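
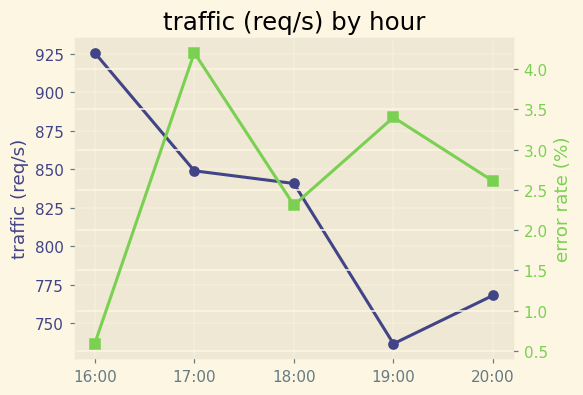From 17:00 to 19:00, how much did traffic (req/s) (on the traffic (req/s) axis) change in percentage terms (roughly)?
≈ -11.9%

17:00 ≈ 840, 19:00 ≈ 740; (740 − 840) / 840 ≈ -11.9%.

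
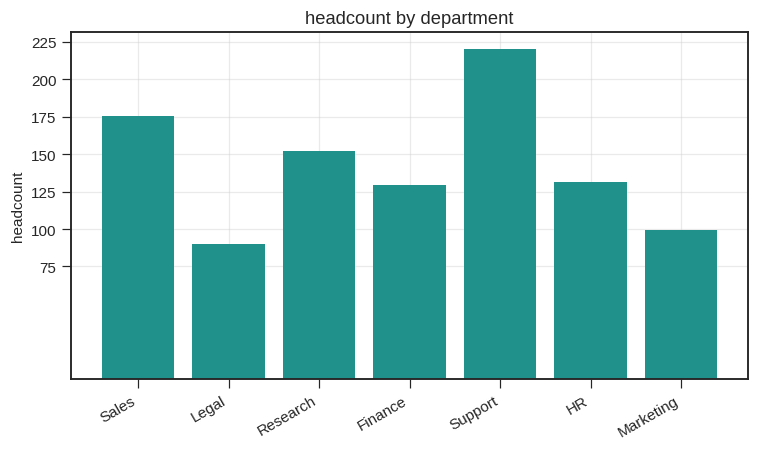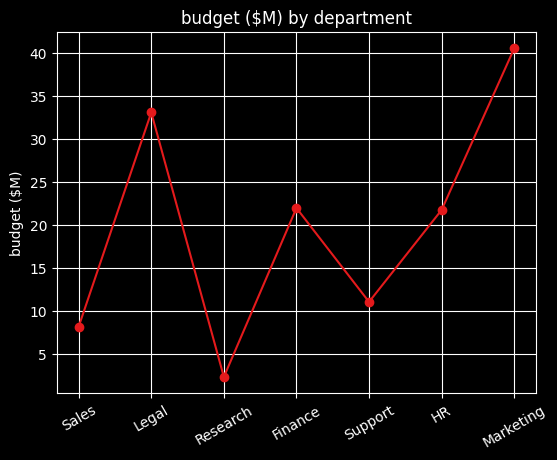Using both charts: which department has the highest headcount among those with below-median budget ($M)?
Support

Chart 2 median budget ($M) ≈ 20; below-median departments: Sales, Research, Support. Among those, Support has the highest headcount (≈ 225).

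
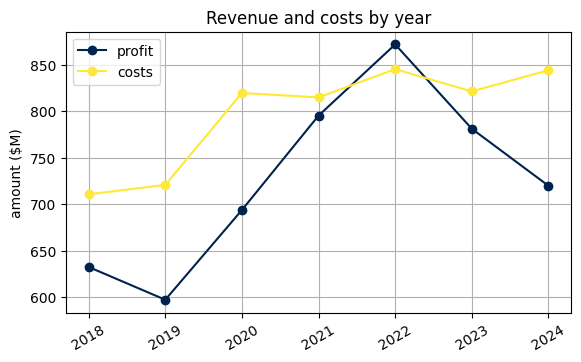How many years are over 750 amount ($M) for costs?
5

Above 750: 2020, 2021, 2022, 2023, 2024.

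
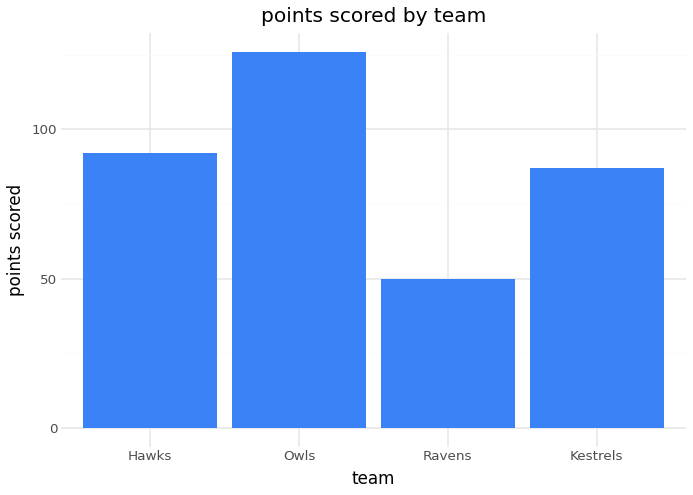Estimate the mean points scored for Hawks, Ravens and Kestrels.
≈ 73

(100 + 40 + 80) / 3 ≈ 73.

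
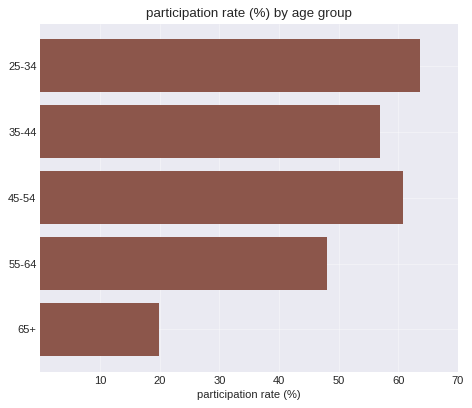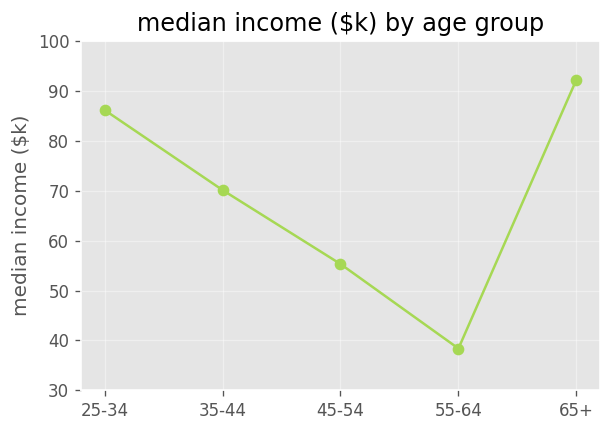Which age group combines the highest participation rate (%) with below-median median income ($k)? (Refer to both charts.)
45-54

Chart 2 median median income ($k) ≈ 70; below-median age groups: 45-54, 55-64. Among those, 45-54 has the highest participation rate (%) (≈ 60).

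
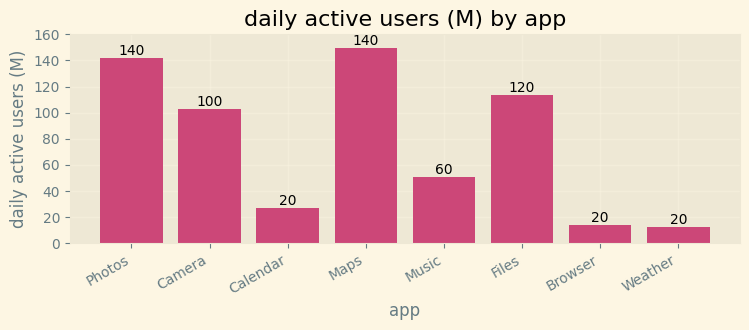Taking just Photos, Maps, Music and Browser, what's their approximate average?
(140 + 140 + 60 + 20) / 4 ≈ 90.

≈ 90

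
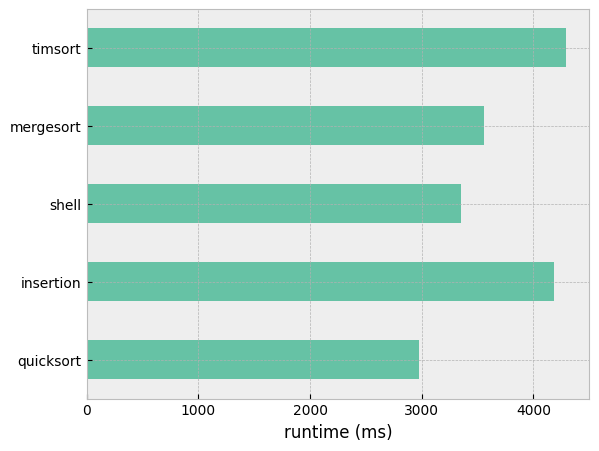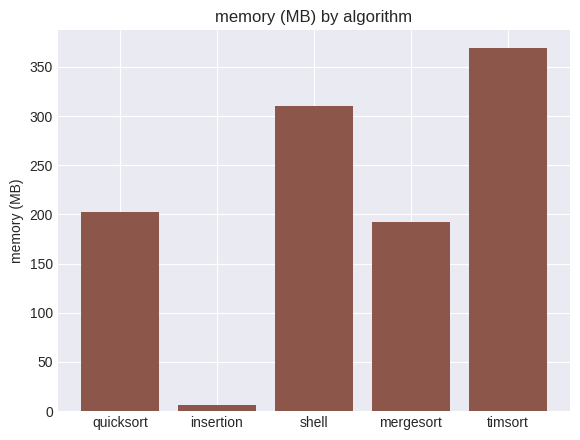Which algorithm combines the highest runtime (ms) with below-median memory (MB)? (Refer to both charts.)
Chart 2 median memory (MB) ≈ 200; below-median algorithms: insertion, mergesort. Among those, insertion has the highest runtime (ms) (≈ 4000).

insertion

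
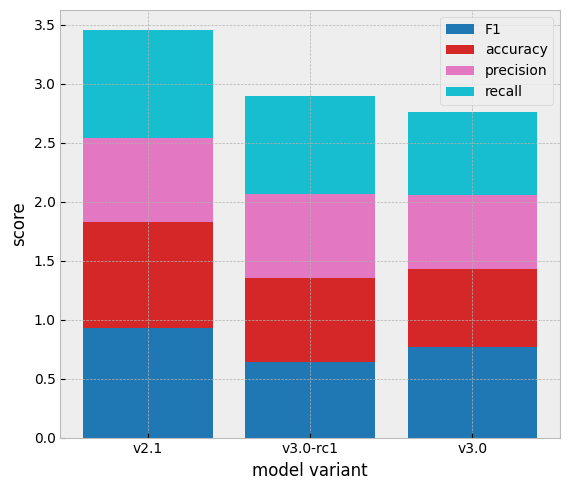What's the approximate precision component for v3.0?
≈ 0.5

precision top ≈ 2.0, bottom ≈ 1.5; segment ≈ 0.5.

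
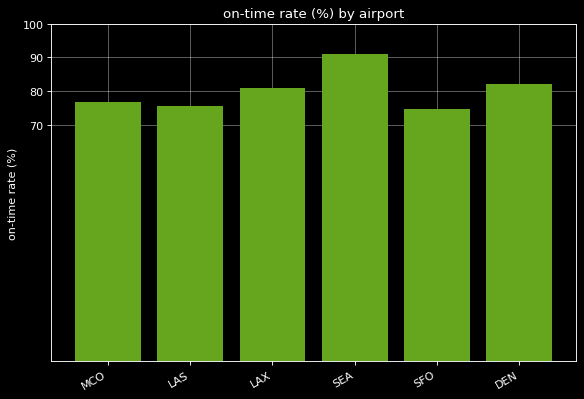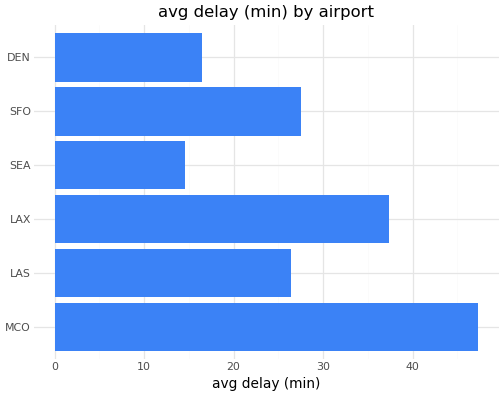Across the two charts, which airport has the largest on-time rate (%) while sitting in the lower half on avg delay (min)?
SEA

Chart 2 median avg delay (min) ≈ 25; below-median airports: LAS, SEA, DEN. Among those, SEA has the highest on-time rate (%) (≈ 90).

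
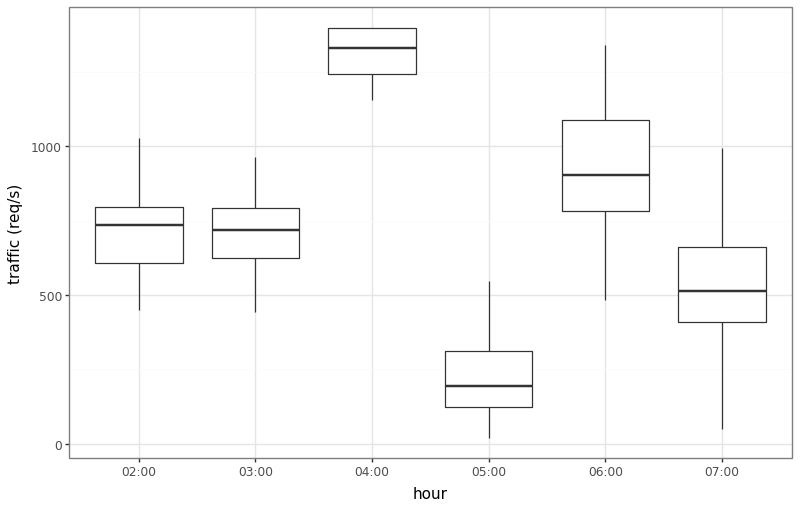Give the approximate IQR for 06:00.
Q3 ≈ 1100, Q1 ≈ 800; IQR ≈ 300.

≈ 300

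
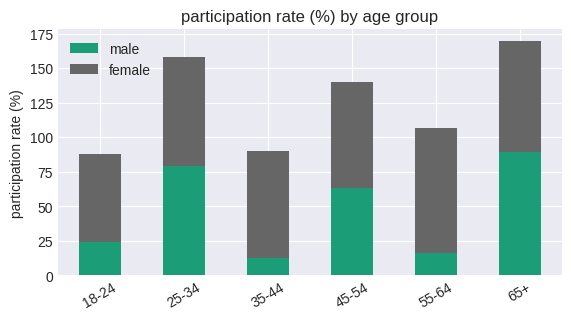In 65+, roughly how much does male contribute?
≈ 80

male top ≈ 80, bottom ≈ 0; segment ≈ 80.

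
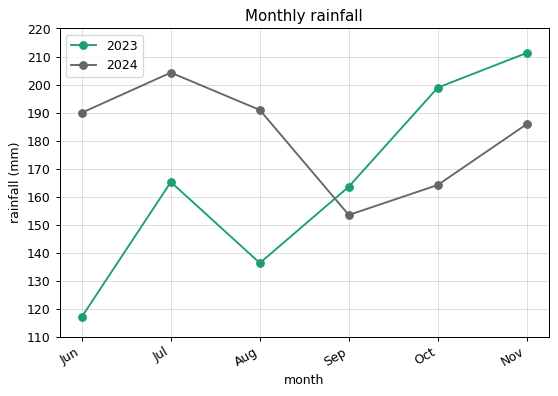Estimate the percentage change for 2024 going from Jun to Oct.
Jun ≈ 190, Oct ≈ 160; (160 − 190) / 190 ≈ -15.8%.

≈ -15.8%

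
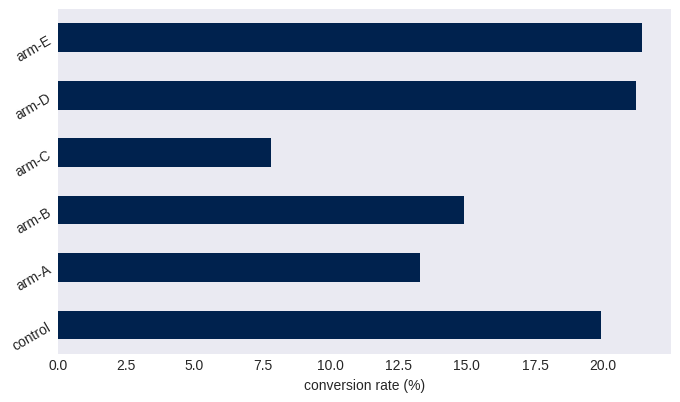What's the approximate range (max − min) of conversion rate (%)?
≈ 14

Max arm-E ≈ 22, min arm-C ≈ 8; range ≈ 14.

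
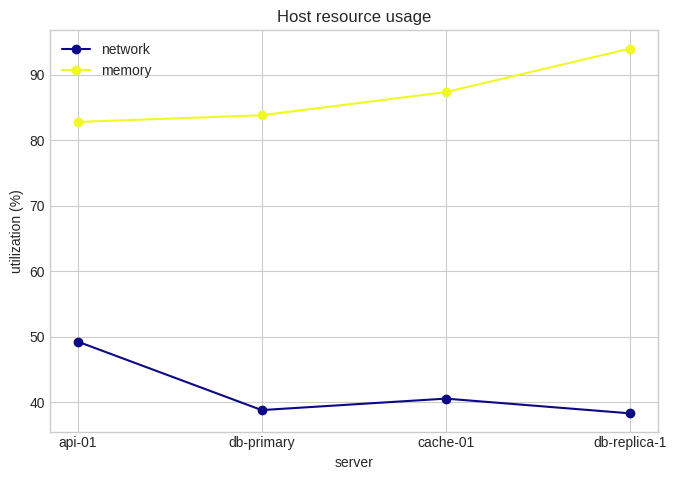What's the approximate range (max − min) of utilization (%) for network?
Max api-01 ≈ 50, min db-replica-1 ≈ 40; range ≈ 10.

≈ 10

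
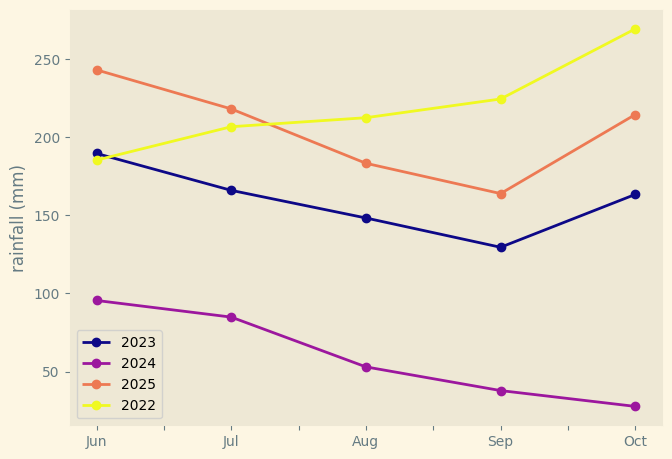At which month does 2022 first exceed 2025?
Aug

Jul: 2022 ≈ 200 vs 2025 ≈ 225 (not yet); Aug: 2022 ≈ 225 vs 2025 ≈ 175 (first crossover).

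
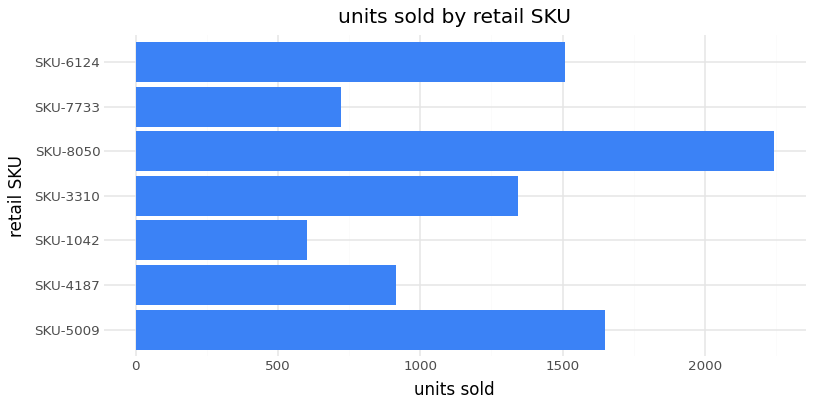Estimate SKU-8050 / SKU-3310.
≈ 1.57×

SKU-8050 ≈ 2200, SKU-3310 ≈ 1400; 2200/1400 ≈ 1.57.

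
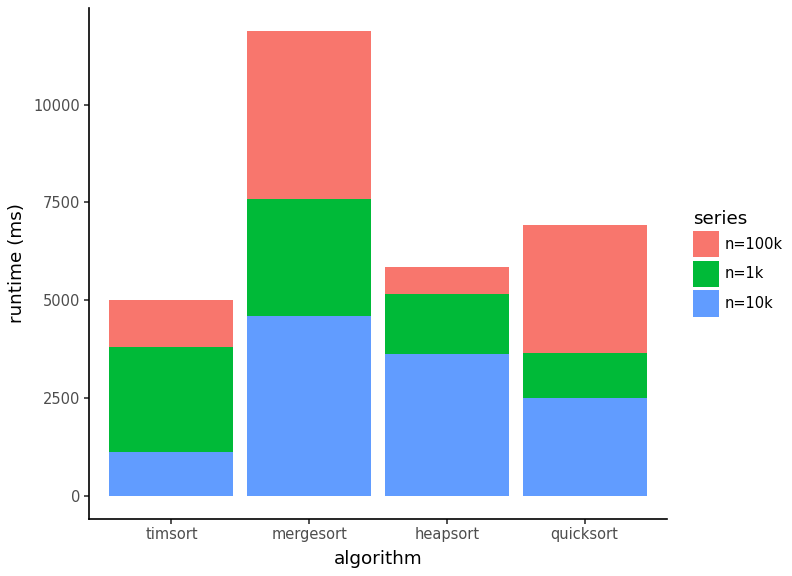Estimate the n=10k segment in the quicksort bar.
≈ 3000

n=10k top ≈ 3000, bottom ≈ 0; segment ≈ 3000.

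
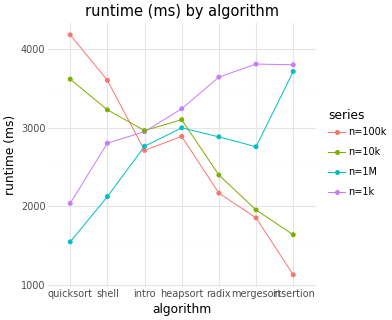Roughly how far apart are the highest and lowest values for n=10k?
≈ 2000

Max quicksort ≈ 3500, min insertion ≈ 1500; range ≈ 2000.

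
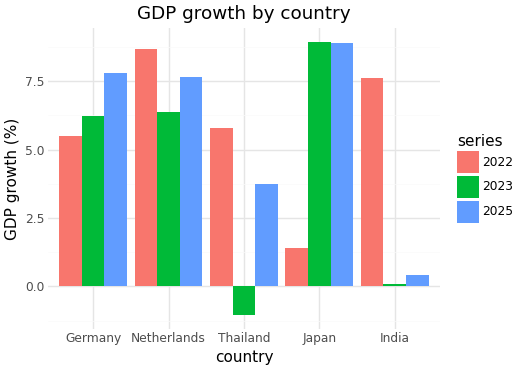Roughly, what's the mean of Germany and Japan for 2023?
≈ 8

(6 + 9) / 2 ≈ 8.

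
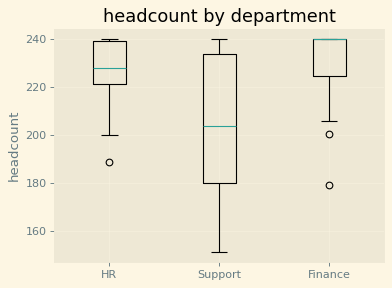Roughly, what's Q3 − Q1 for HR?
Q3 ≈ 240, Q1 ≈ 222; IQR ≈ 18.

≈ 18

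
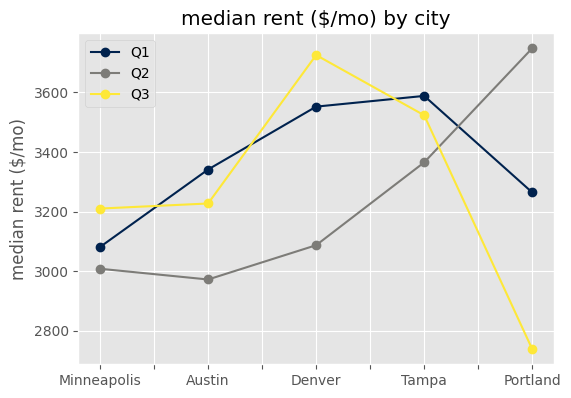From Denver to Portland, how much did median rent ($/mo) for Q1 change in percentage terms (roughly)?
≈ -8.3%

Denver ≈ 3600, Portland ≈ 3300; (3300 − 3600) / 3600 ≈ -8.3%.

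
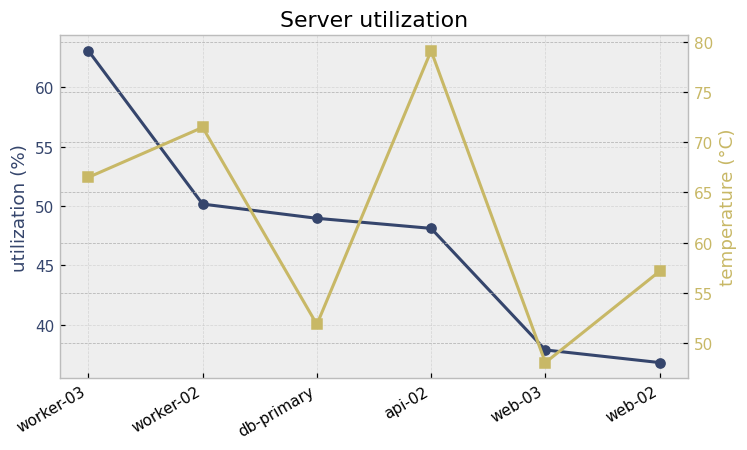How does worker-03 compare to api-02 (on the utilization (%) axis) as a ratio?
≈ 1.3×

worker-03 ≈ 65, api-02 ≈ 50; 65/50 ≈ 1.3.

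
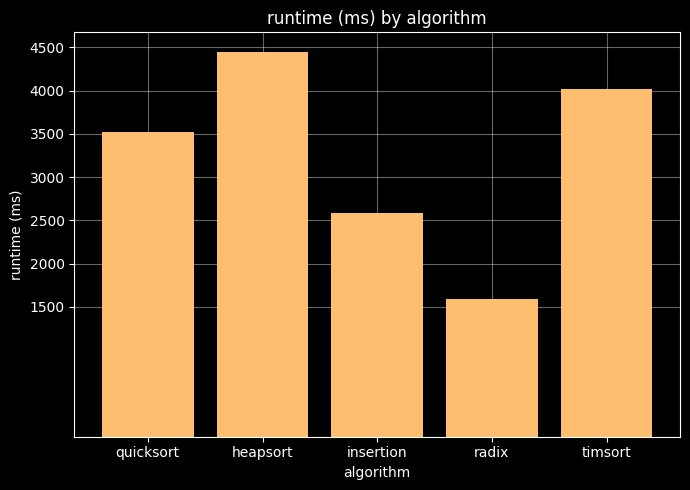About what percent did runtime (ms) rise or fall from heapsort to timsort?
heapsort ≈ 4500, timsort ≈ 4000; (4000 − 4500) / 4500 ≈ -11.1%.

≈ -11.1%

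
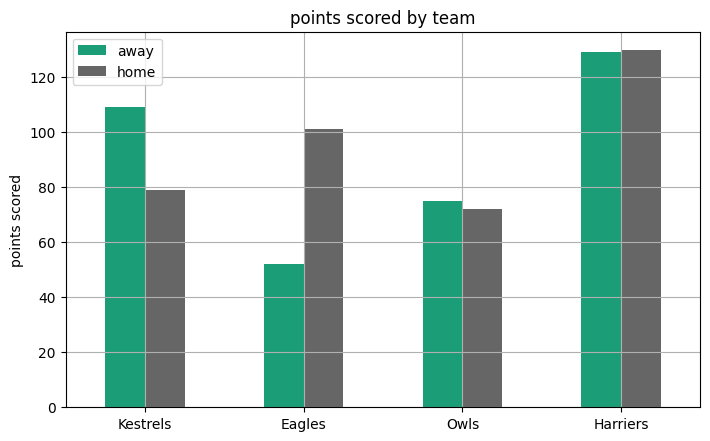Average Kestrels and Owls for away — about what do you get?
(100 + 80) / 2 ≈ 90.

≈ 90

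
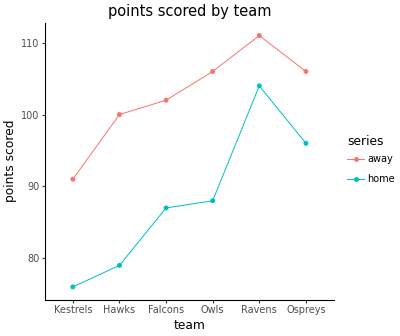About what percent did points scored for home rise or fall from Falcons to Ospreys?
Falcons ≈ 85, Ospreys ≈ 95; (95 − 85) / 85 ≈ +11.8%.

≈ +11.8%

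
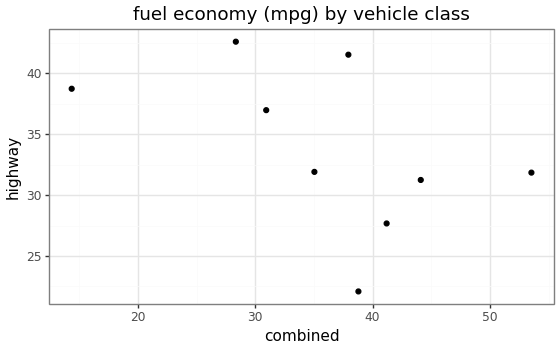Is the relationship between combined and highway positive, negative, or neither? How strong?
negative, moderate

Points are negatively correlated; moderate (|r| ≈ 0.5).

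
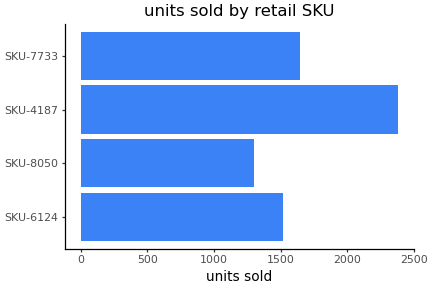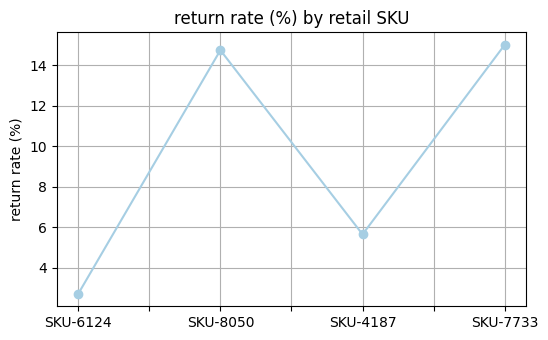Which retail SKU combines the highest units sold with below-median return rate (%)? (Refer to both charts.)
SKU-4187

Chart 2 median return rate (%) ≈ 10; below-median retail SKUs: SKU-6124, SKU-4187. Among those, SKU-4187 has the highest units sold (≈ 2500).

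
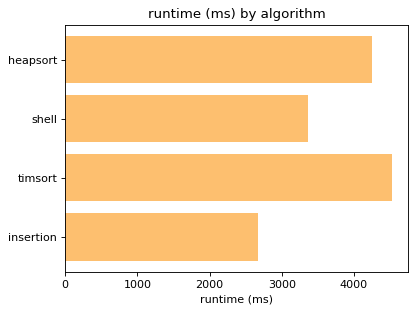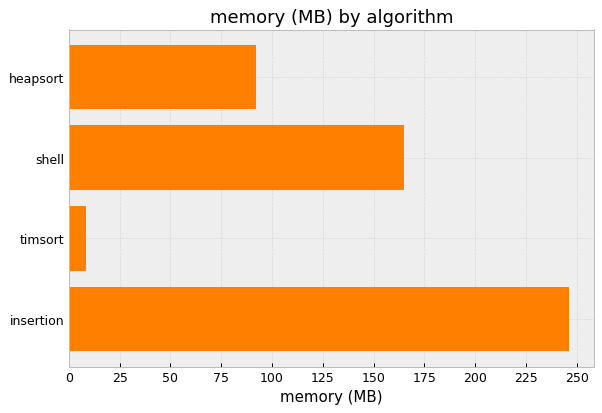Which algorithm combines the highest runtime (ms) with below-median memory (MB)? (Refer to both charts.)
timsort

Chart 2 median memory (MB) ≈ 125; below-median algorithms: heapsort, timsort. Among those, timsort has the highest runtime (ms) (≈ 4500).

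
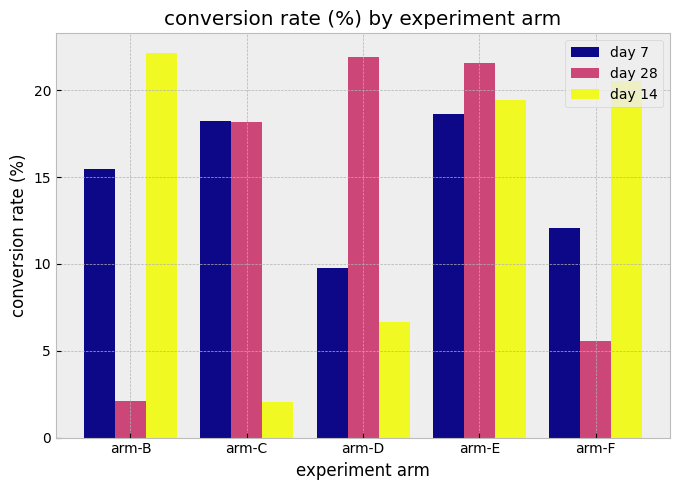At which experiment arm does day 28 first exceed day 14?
arm-C

arm-B: day 28 ≈ 2 vs day 14 ≈ 22 (not yet); arm-C: day 28 ≈ 18 vs day 14 ≈ 2 (first crossover).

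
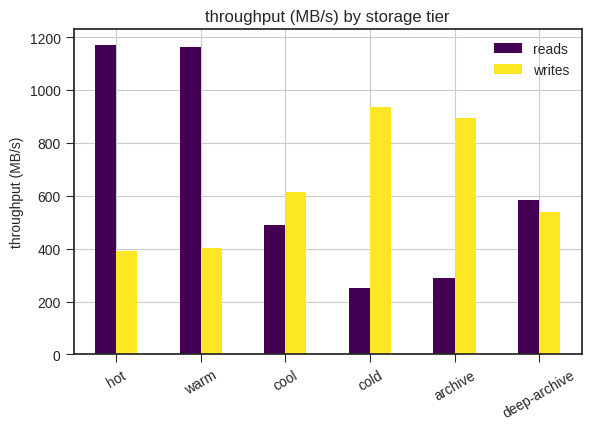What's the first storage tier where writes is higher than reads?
warm: writes ≈ 400 vs reads ≈ 1200 (not yet); cool: writes ≈ 600 vs reads ≈ 500 (first crossover).

cool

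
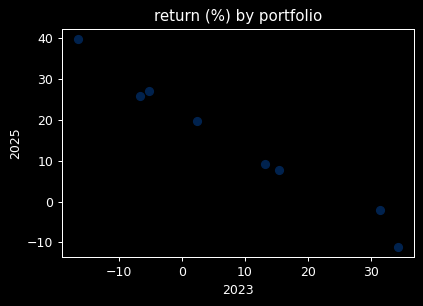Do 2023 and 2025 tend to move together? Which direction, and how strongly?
Points are negatively correlated; strong (|r| ≈ 1.0).

negative, strong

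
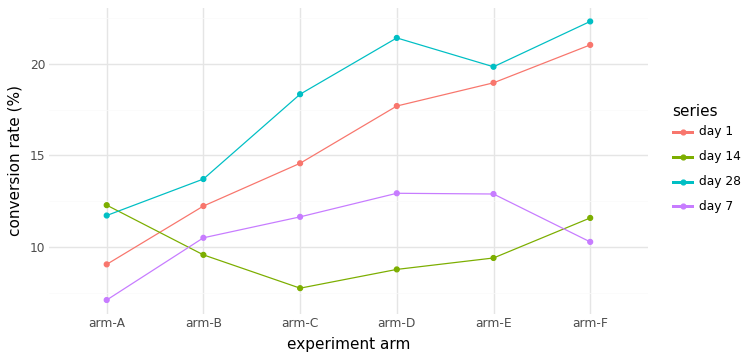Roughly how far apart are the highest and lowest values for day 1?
Max arm-F ≈ 22, min arm-A ≈ 10; range ≈ 12.

≈ 12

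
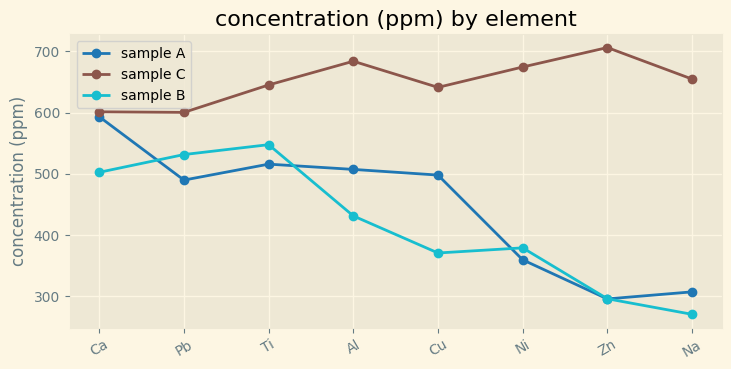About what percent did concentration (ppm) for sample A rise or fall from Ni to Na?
Ni ≈ 350, Na ≈ 300; (300 − 350) / 350 ≈ -14.3%.

≈ -14.3%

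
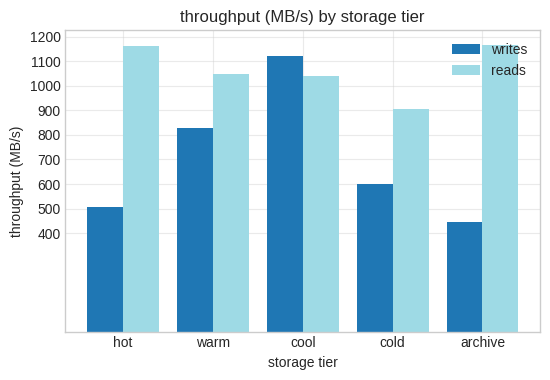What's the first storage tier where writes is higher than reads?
warm: writes ≈ 800 vs reads ≈ 1000 (not yet); cool: writes ≈ 1100 vs reads ≈ 1000 (first crossover).

cool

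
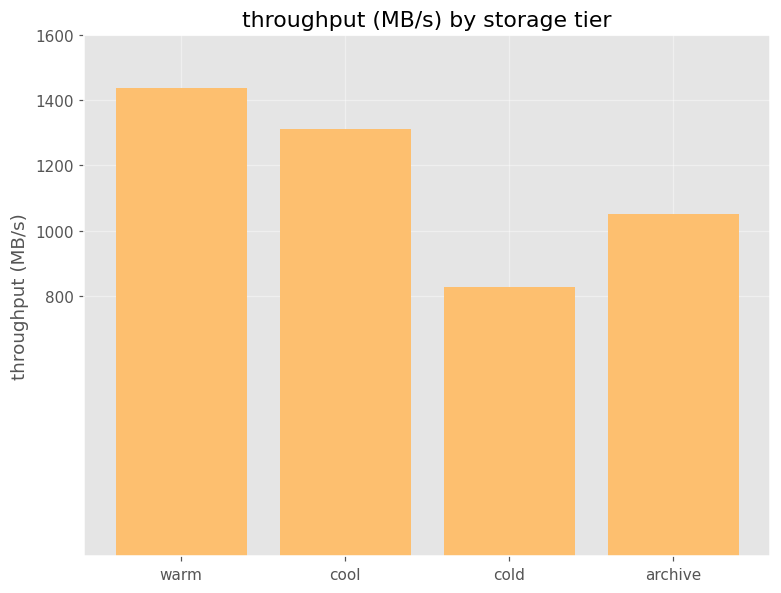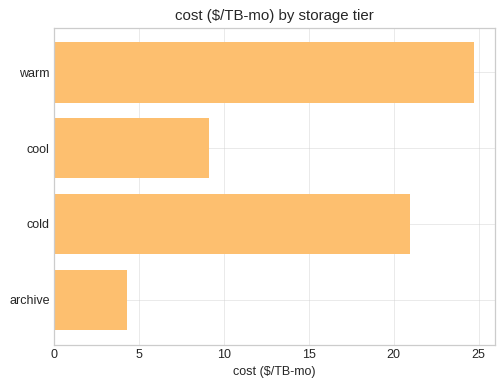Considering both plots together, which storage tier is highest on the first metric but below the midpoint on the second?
cool

Chart 2 median cost ($/TB-mo) ≈ 15; below-median storage tiers: cool, archive. Among those, cool has the highest throughput (MB/s) (≈ 1400).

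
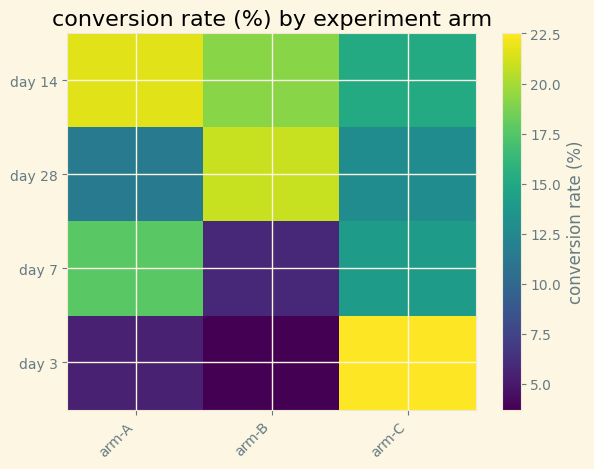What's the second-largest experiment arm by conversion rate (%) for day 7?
arm-C

Top 3 for day 7: arm-A ≈ 18, arm-C ≈ 14, arm-B ≈ 6.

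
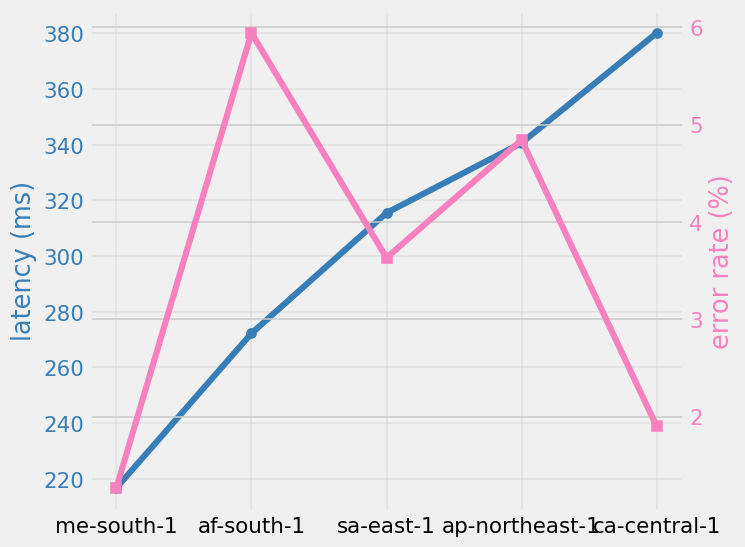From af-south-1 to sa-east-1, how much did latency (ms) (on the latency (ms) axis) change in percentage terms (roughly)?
af-south-1 ≈ 280, sa-east-1 ≈ 320; (320 − 280) / 280 ≈ +14.3%.

≈ +14.3%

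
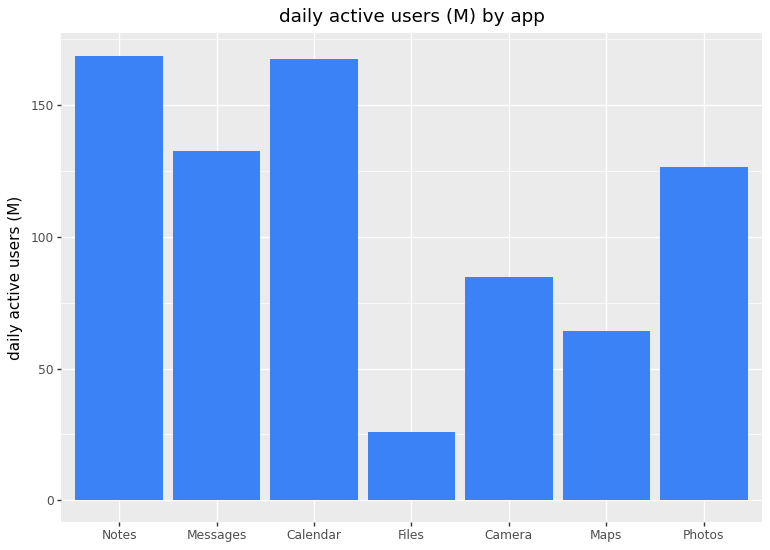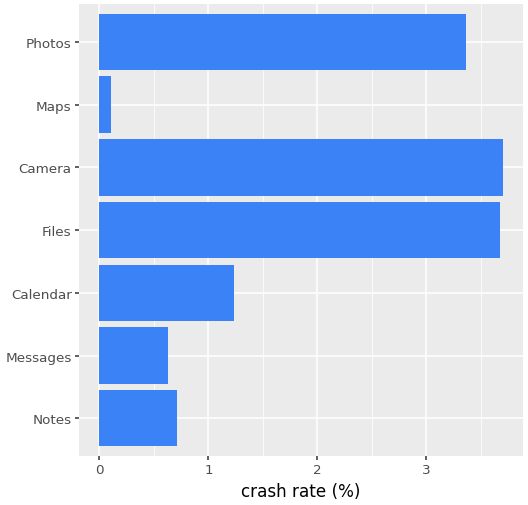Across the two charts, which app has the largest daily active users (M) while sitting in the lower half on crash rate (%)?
Chart 2 median crash rate (%) ≈ 1; below-median apps: Notes, Messages, Maps. Among those, Notes has the highest daily active users (M) (≈ 160).

Notes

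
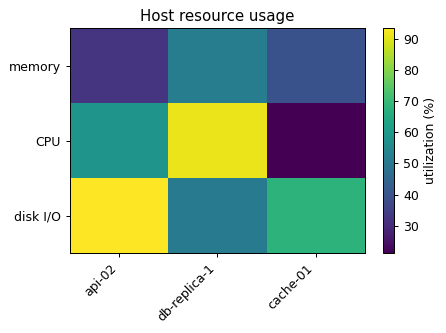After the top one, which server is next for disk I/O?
Top 3 for disk I/O: api-02 ≈ 90, cache-01 ≈ 70, db-replica-1 ≈ 50.

cache-01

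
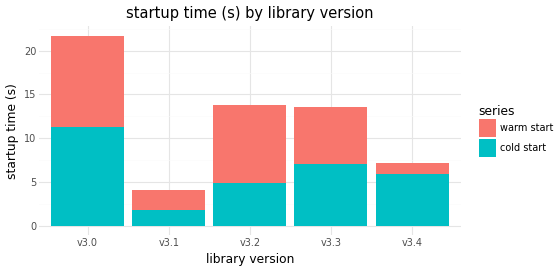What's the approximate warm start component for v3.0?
≈ 10

warm start top ≈ 22, bottom ≈ 12; segment ≈ 10.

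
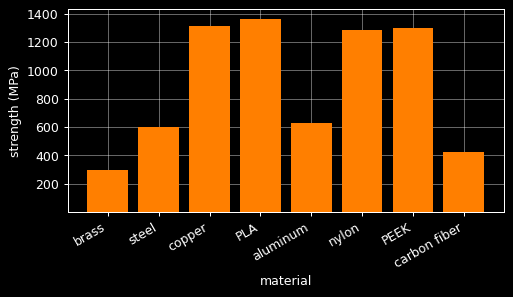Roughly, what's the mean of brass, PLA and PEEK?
≈ 933

(200 + 1400 + 1200) / 3 ≈ 933.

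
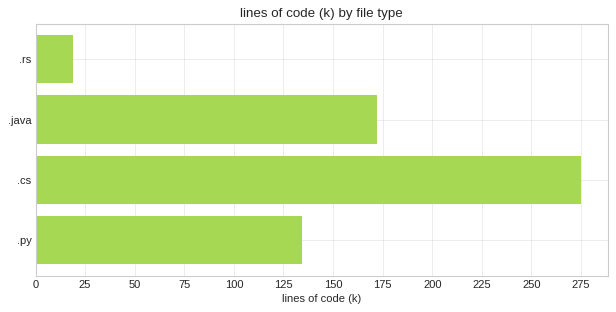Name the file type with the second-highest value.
Top 3: .cs ≈ 275, .java ≈ 175, .py ≈ 125.

.java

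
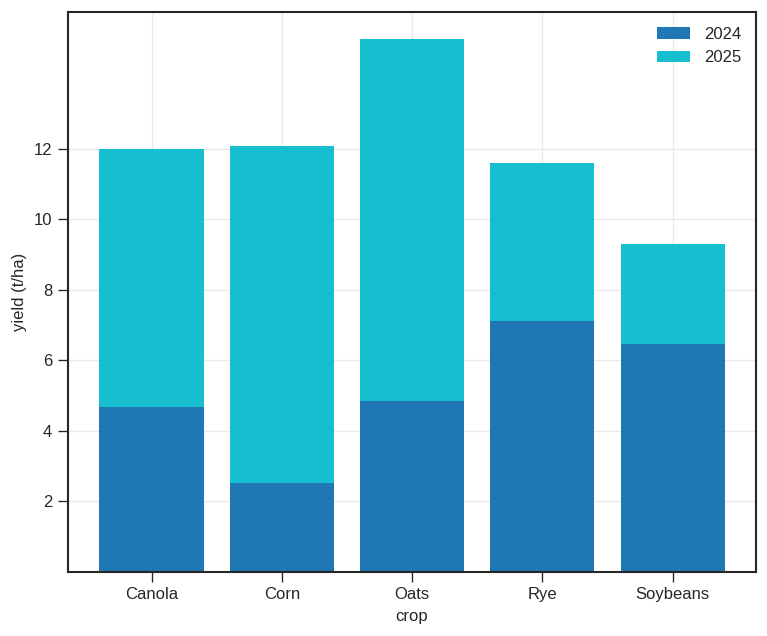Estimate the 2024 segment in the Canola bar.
≈ 4

2024 top ≈ 4, bottom ≈ 0; segment ≈ 4.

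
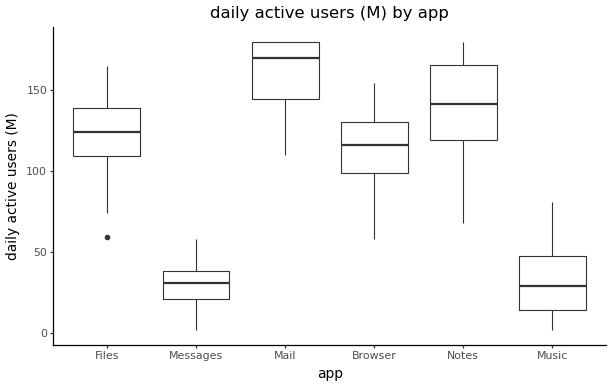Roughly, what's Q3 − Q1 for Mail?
≈ 40

Q3 ≈ 180, Q1 ≈ 140; IQR ≈ 40.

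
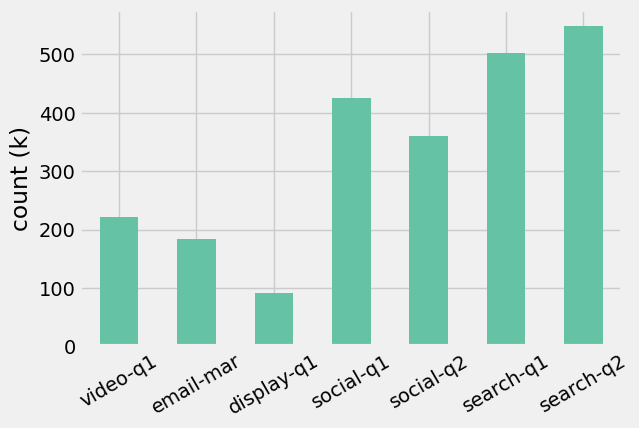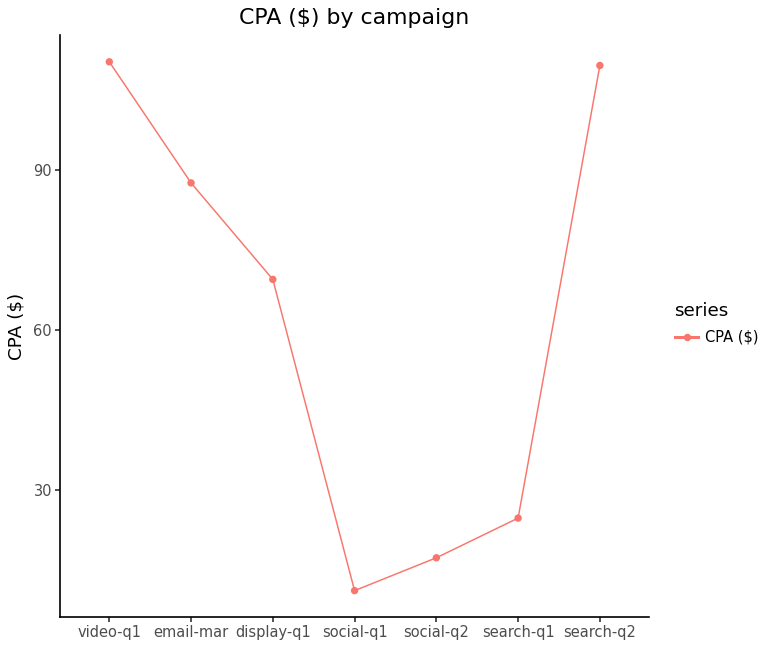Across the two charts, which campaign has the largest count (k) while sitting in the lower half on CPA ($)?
Chart 2 median CPA ($) ≈ 60; below-median campaigns: social-q1, social-q2, search-q1. Among those, search-q1 has the highest count (k) (≈ 500).

search-q1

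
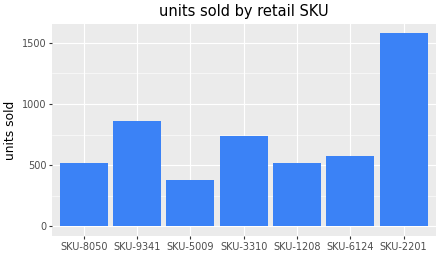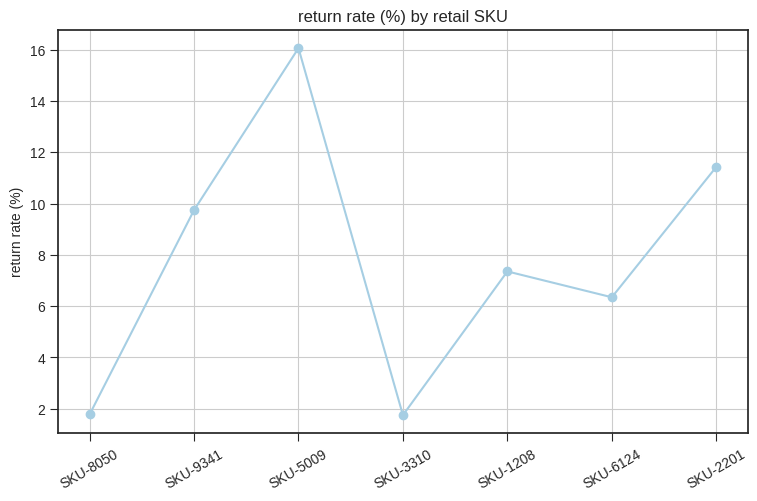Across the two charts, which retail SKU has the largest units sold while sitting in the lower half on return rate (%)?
SKU-3310

Chart 2 median return rate (%) ≈ 8; below-median retail SKUs: SKU-8050, SKU-3310, SKU-6124. Among those, SKU-3310 has the highest units sold (≈ 800).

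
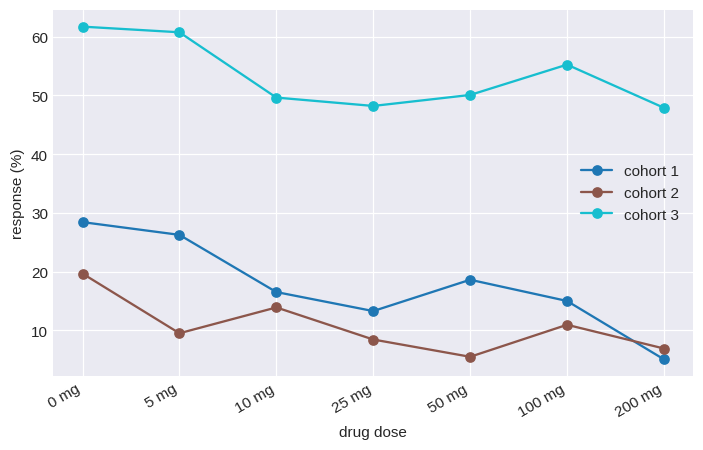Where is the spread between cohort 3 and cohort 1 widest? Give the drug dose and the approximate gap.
200 mg, ≈ 45 %

200 mg: cohort 3 ≈ 50, cohort 1 ≈ 5 → gap ≈ 45. Next-largest (100 mg) is only ≈ 40.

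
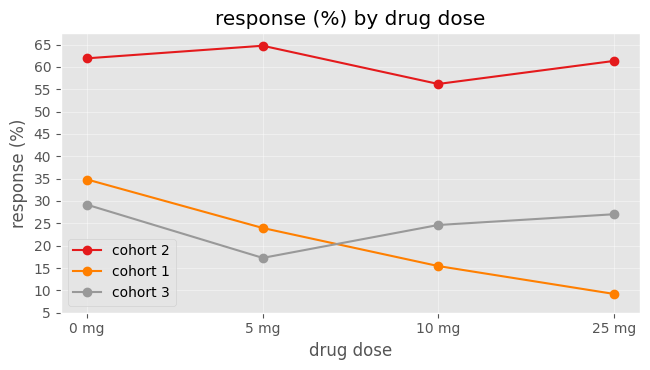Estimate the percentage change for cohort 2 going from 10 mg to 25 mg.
10 mg ≈ 55, 25 mg ≈ 60; (60 − 55) / 55 ≈ +9.1%.

≈ +9.1%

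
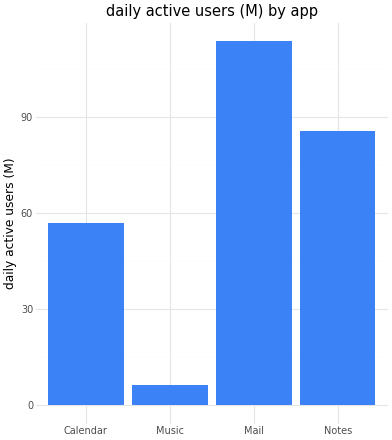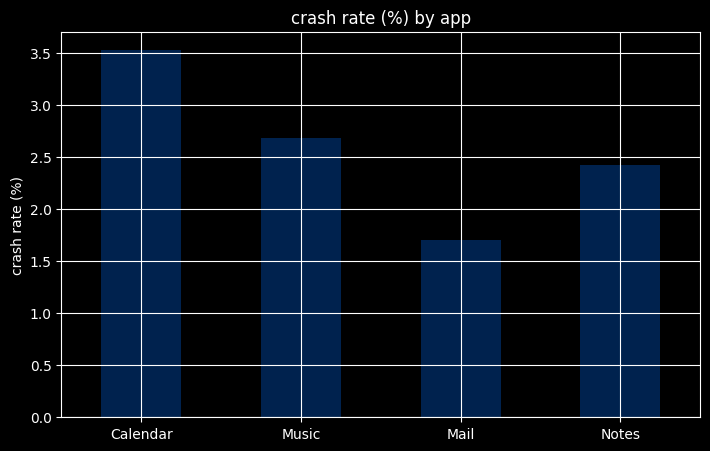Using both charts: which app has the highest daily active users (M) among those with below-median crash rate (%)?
Chart 2 median crash rate (%) ≈ 2.5; below-median apps: Mail, Notes. Among those, Mail has the highest daily active users (M) (≈ 120).

Mail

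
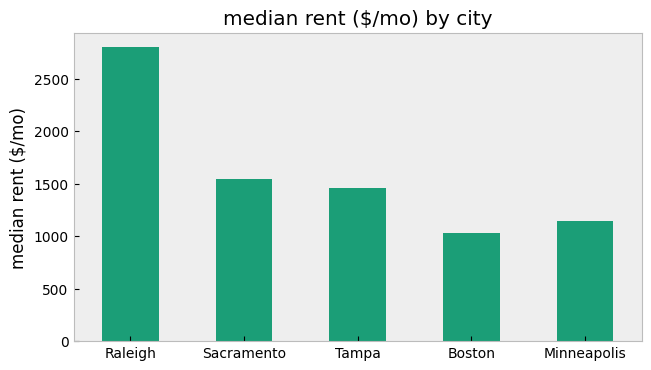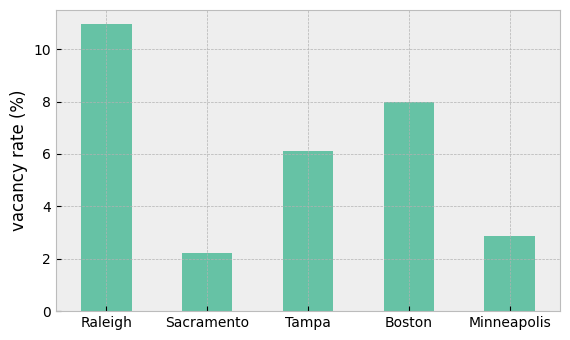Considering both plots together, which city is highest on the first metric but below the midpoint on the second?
Chart 2 median vacancy rate (%) ≈ 6; below-median cities: Sacramento, Minneapolis. Among those, Sacramento has the highest median rent ($/mo) (≈ 1500).

Sacramento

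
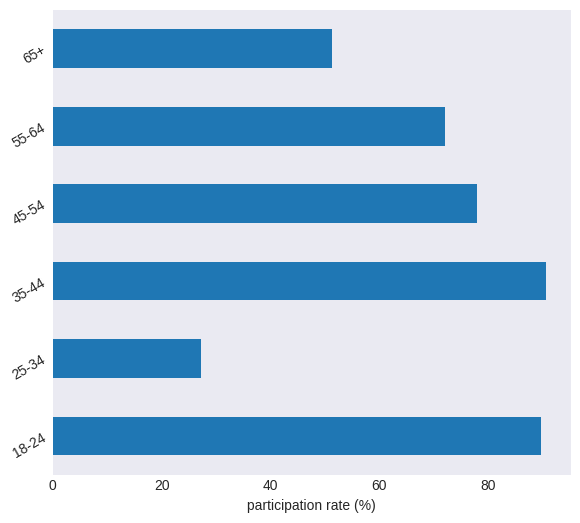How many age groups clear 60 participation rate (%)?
4

Above 60: 18-24, 35-44, 45-54, 55-64.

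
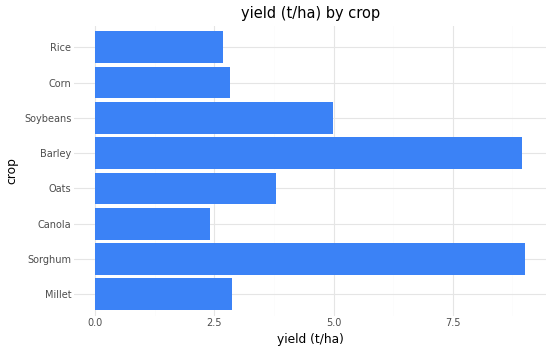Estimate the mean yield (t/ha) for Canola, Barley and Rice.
≈ 5

(2 + 9 + 3) / 3 ≈ 5.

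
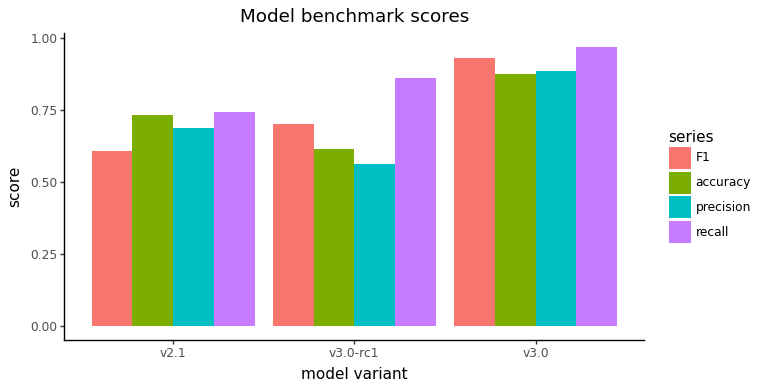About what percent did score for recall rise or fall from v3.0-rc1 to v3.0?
≈ +11.1%

v3.0-rc1 ≈ 0.9, v3.0 ≈ 1.0; (1.0 − 0.9) / 0.9 ≈ +11.1%.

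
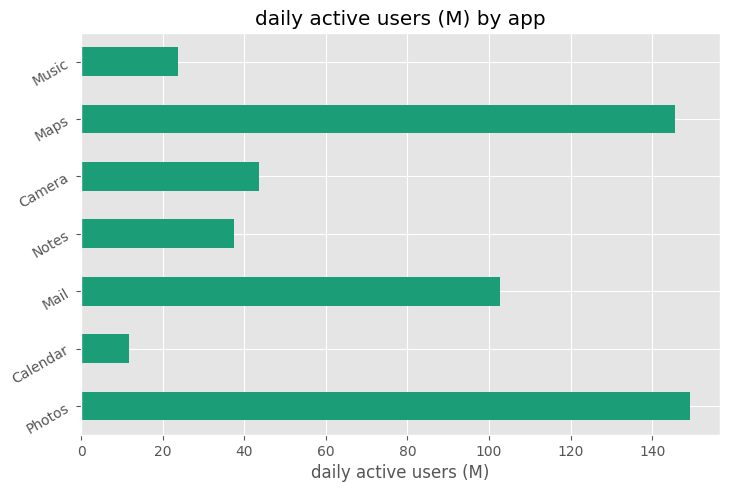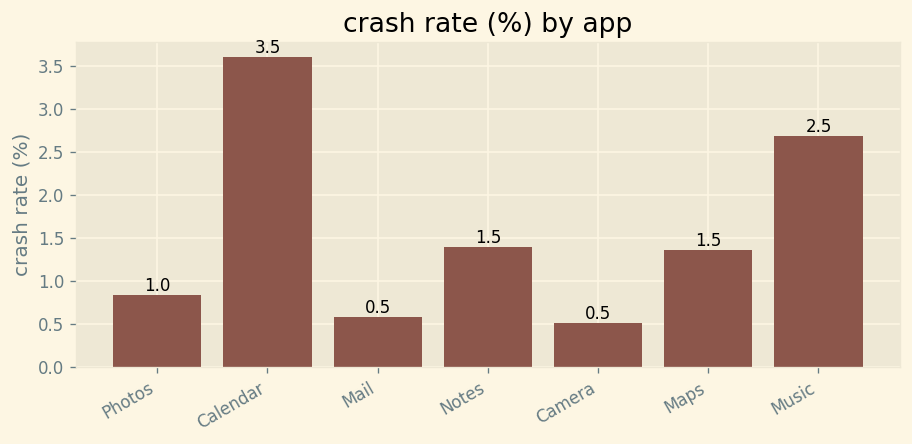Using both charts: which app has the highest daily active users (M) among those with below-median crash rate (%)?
Chart 2 median crash rate (%) ≈ 1.5; below-median apps: Photos, Mail, Camera. Among those, Photos has the highest daily active users (M) (≈ 140).

Photos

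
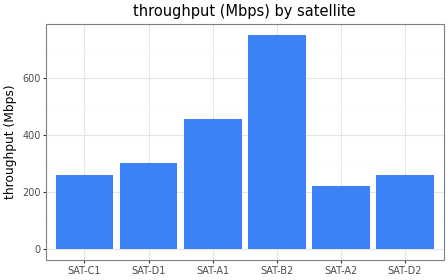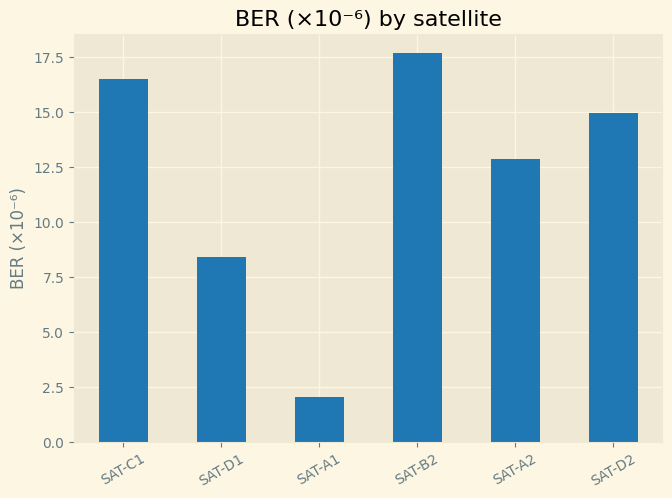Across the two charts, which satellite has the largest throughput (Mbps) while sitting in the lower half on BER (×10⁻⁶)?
Chart 2 median BER (×10⁻⁶) ≈ 14; below-median satellites: SAT-D1, SAT-A1, SAT-A2. Among those, SAT-A1 has the highest throughput (Mbps) (≈ 500).

SAT-A1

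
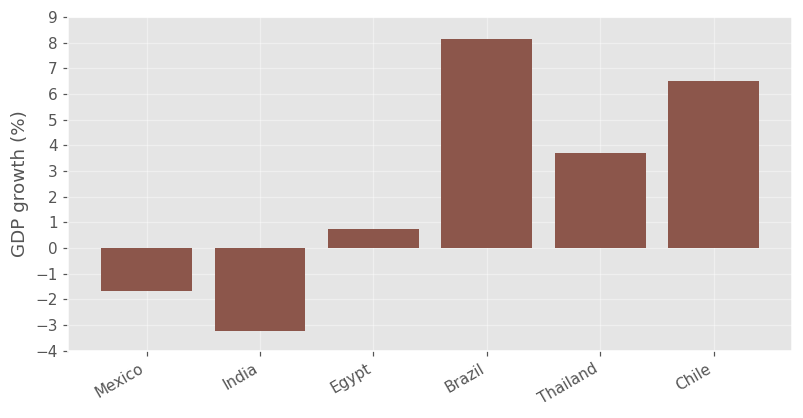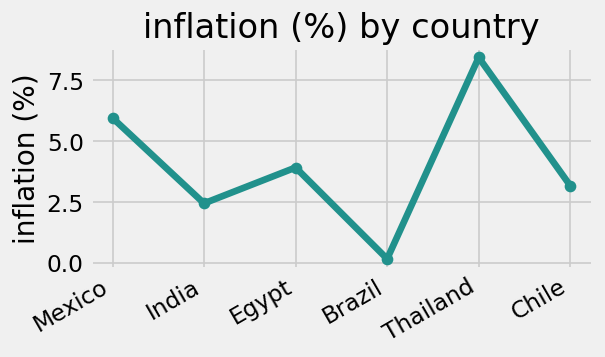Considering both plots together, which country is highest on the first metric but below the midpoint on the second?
Chart 2 median inflation (%) ≈ 4; below-median countries: India, Brazil, Chile. Among those, Brazil has the highest GDP growth (%) (≈ 8).

Brazil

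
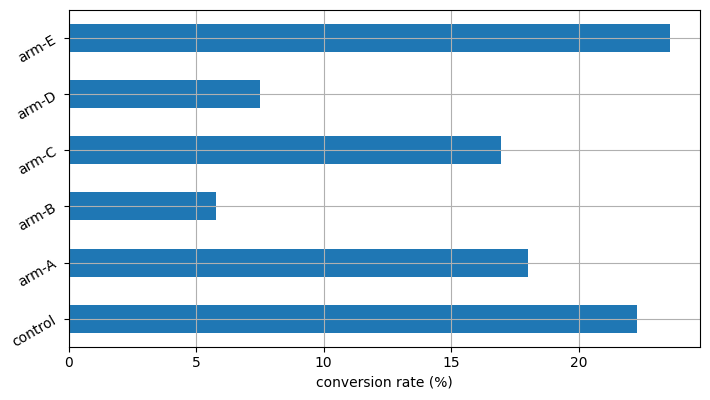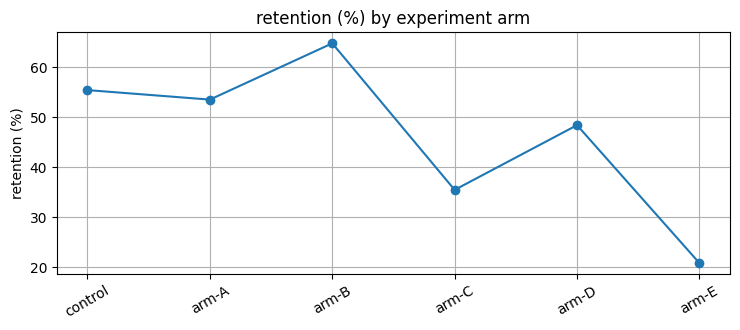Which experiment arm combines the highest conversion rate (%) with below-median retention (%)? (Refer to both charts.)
Chart 2 median retention (%) ≈ 50; below-median experiment arms: arm-C, arm-D, arm-E. Among those, arm-E has the highest conversion rate (%) (≈ 25).

arm-E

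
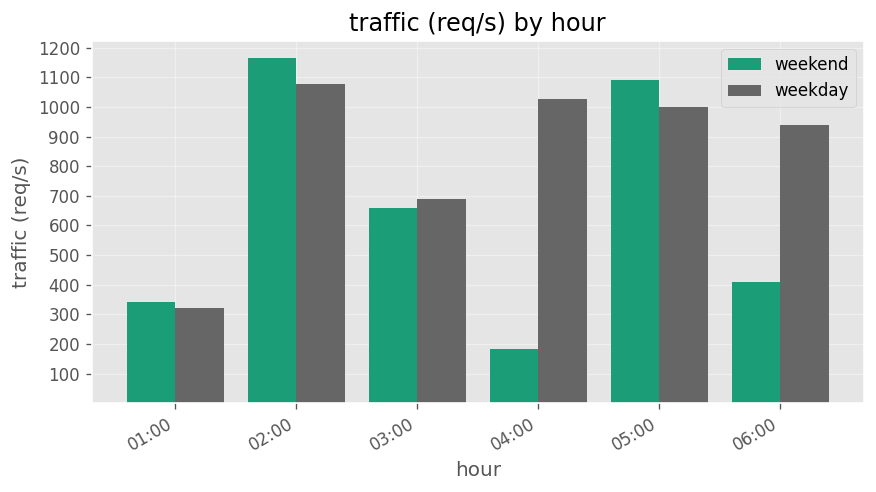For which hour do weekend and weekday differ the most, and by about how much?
04:00: weekend ≈ 200, weekday ≈ 1000 → gap ≈ 800. Next-largest (06:00) is only ≈ 500.

04:00, ≈ 800 req/s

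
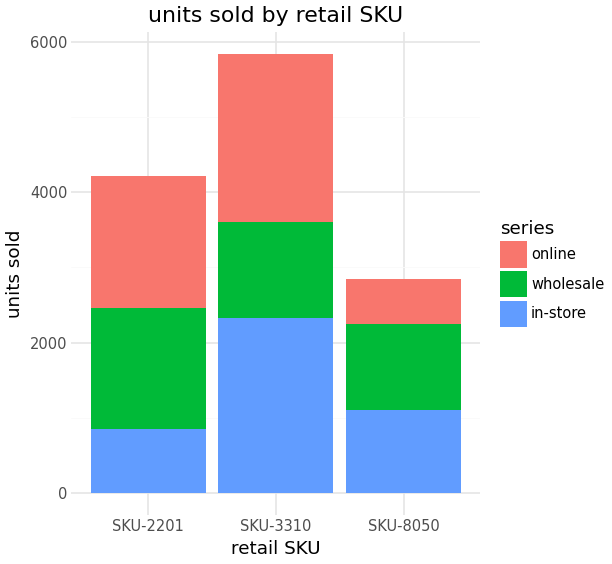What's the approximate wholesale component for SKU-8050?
≈ 1000

wholesale top ≈ 2000, bottom ≈ 1000; segment ≈ 1000.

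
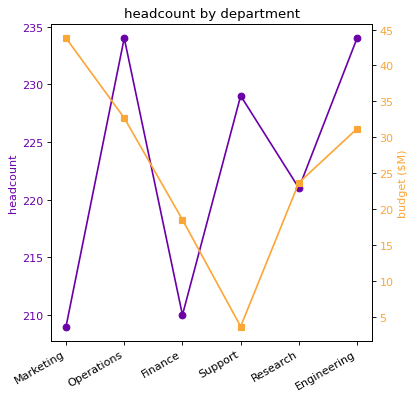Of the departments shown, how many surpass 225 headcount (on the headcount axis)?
Above 225: Operations, Support, Engineering.

3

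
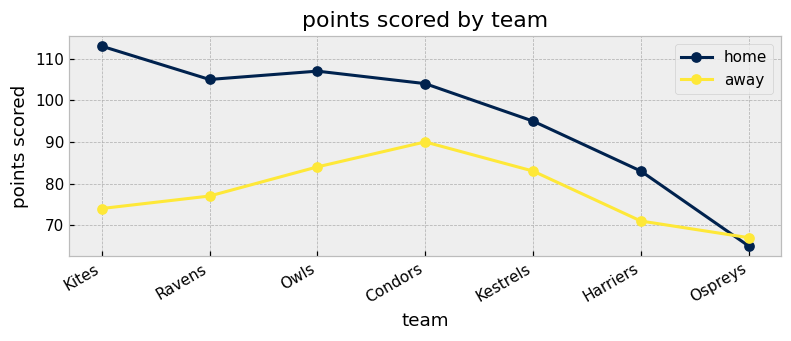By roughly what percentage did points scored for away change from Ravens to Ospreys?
≈ -13.3%

Ravens ≈ 75, Ospreys ≈ 65; (65 − 75) / 75 ≈ -13.3%.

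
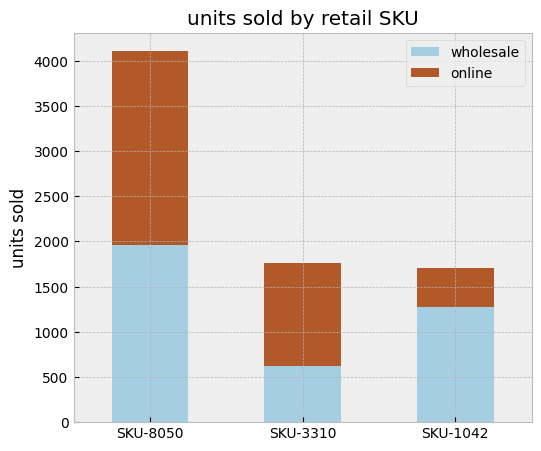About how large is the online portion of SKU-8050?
online top ≈ 4000, bottom ≈ 2000; segment ≈ 2000.

≈ 2000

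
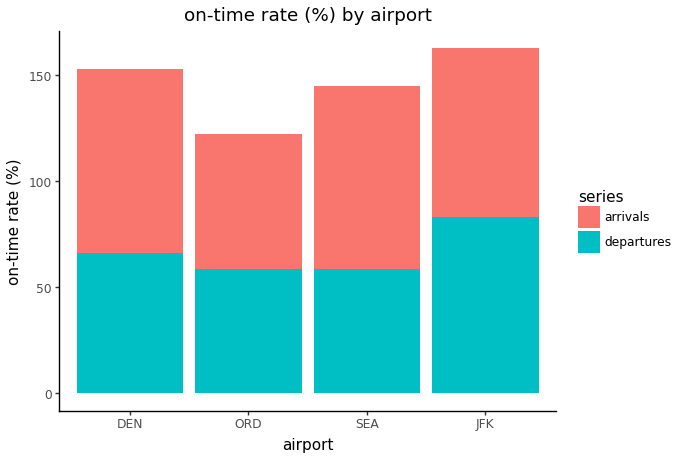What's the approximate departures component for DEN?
departures top ≈ 60, bottom ≈ 0; segment ≈ 60.

≈ 60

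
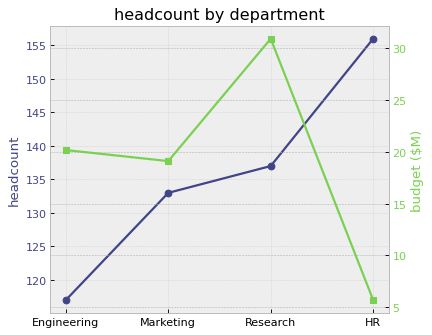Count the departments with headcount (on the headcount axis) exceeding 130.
Above 130: Marketing, Research, HR.

3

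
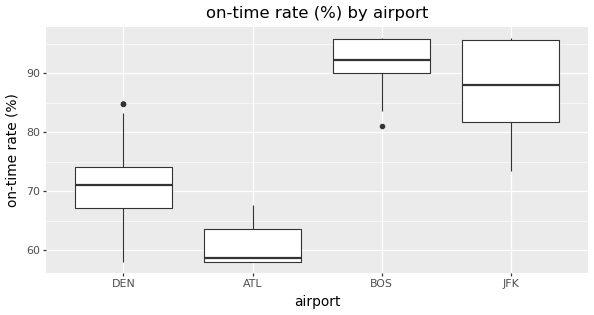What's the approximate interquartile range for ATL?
Q3 ≈ 65, Q1 ≈ 60; IQR ≈ 5.

≈ 5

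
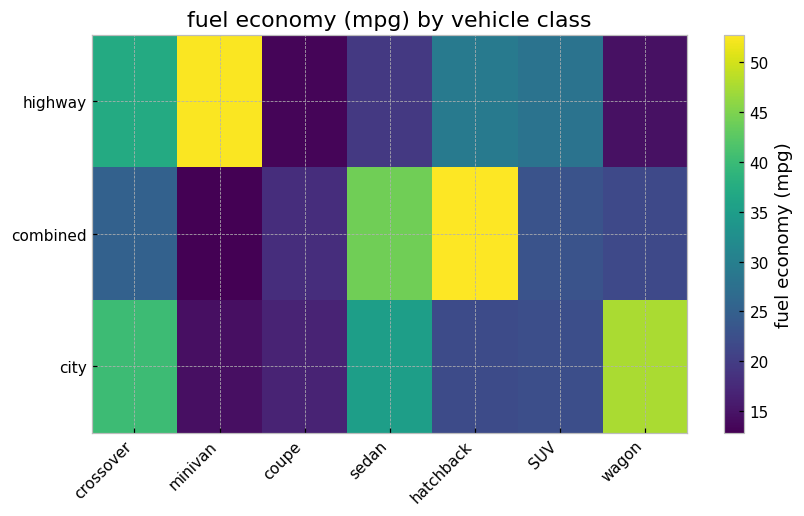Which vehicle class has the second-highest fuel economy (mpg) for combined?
Top 3 for combined: hatchback ≈ 55, sedan ≈ 45, crossover ≈ 25.

sedan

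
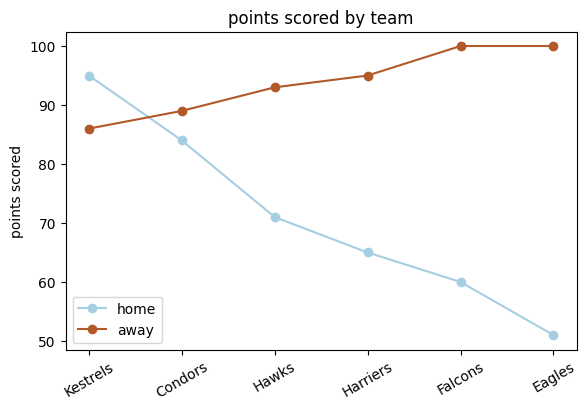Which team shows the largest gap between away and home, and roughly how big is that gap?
Eagles: away ≈ 100, home ≈ 50 → gap ≈ 50. Next-largest (Falcons) is only ≈ 40.

Eagles, ≈ 50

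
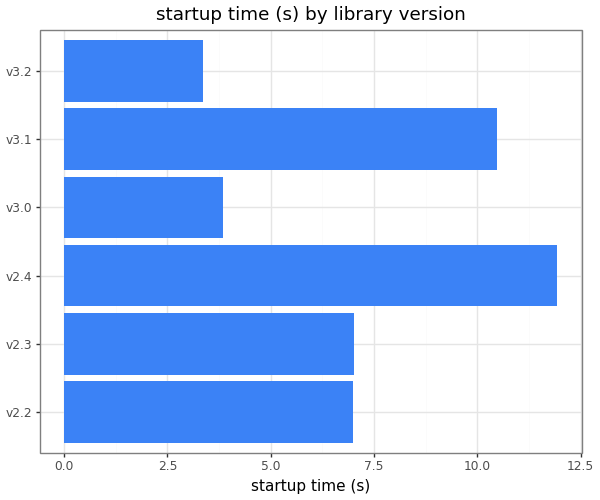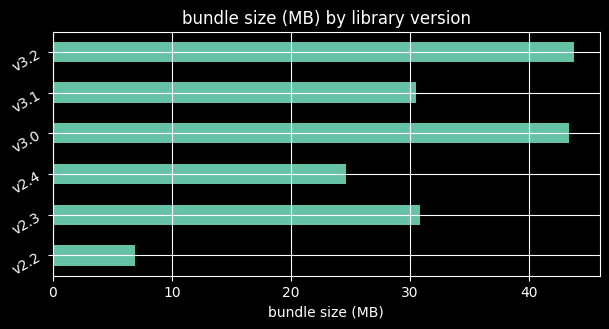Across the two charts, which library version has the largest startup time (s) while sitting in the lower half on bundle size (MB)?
Chart 2 median bundle size (MB) ≈ 30; below-median library versions: v2.2, v2.4, v3.1. Among those, v2.4 has the highest startup time (s) (≈ 12).

v2.4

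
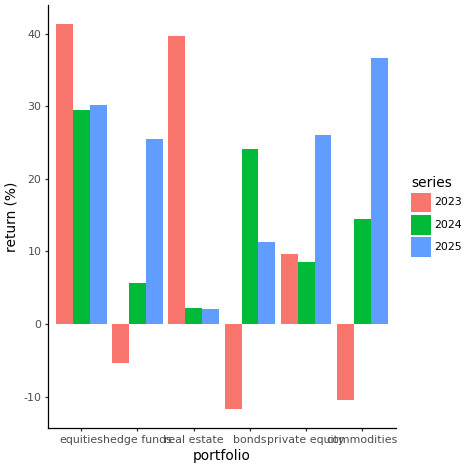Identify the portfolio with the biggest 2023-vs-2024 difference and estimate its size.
real estate, ≈ 40 %

real estate: 2023 ≈ 40, 2024 ≈ 0 → gap ≈ 40. Next-largest (bonds) is only ≈ 35.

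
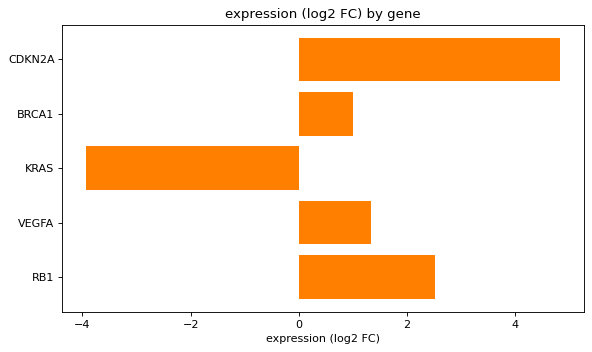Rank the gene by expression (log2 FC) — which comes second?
RB1

Top 3: CDKN2A ≈ 5, RB1 ≈ 3, VEGFA ≈ 1.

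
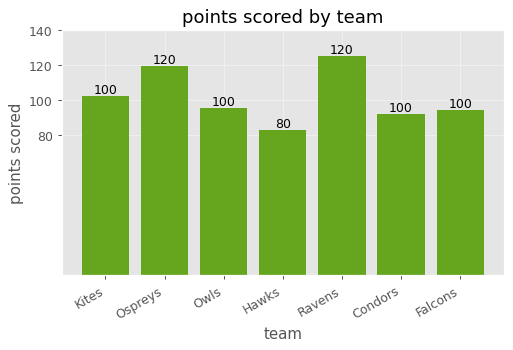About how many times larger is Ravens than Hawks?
Ravens ≈ 120, Hawks ≈ 80; 120/80 ≈ 1.5.

≈ 1.5×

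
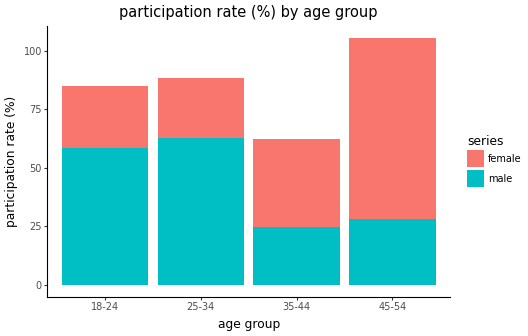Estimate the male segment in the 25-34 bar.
≈ 60

male top ≈ 60, bottom ≈ 0; segment ≈ 60.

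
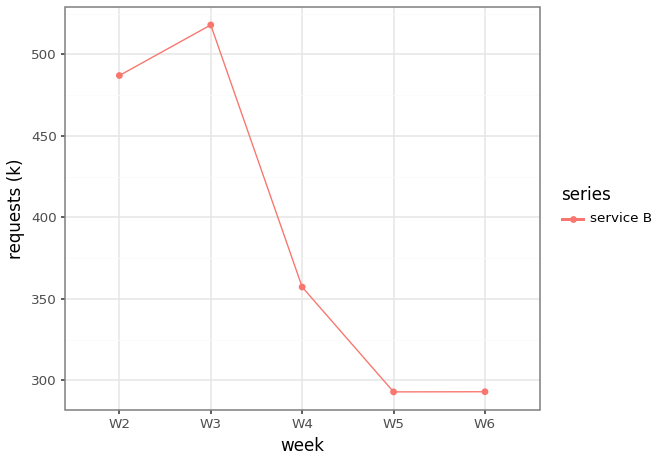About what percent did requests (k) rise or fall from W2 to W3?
W2 ≈ 480, W3 ≈ 520; (520 − 480) / 480 ≈ +8.3%.

≈ +8.3%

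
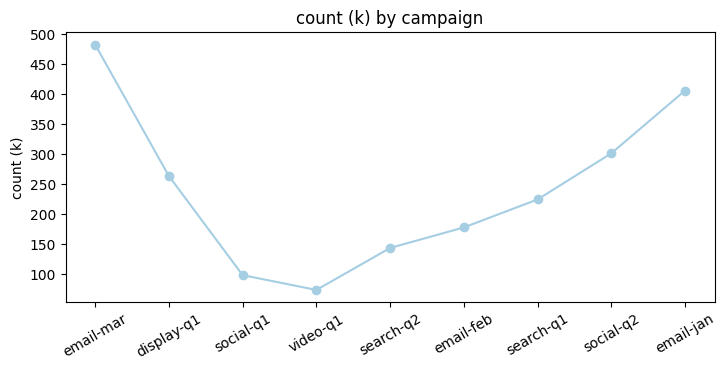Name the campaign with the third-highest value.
social-q2

Top 4: email-mar ≈ 500, email-jan ≈ 400, social-q2 ≈ 300, display-q1 ≈ 250.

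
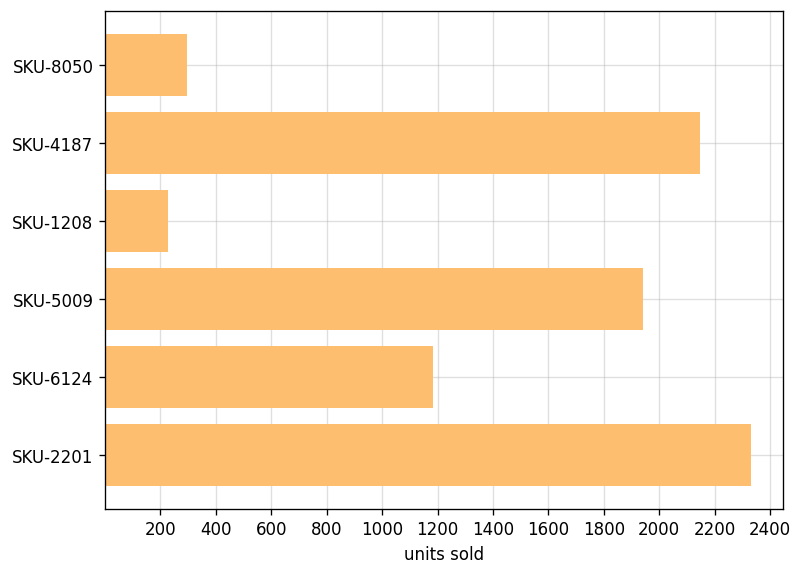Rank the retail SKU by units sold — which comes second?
SKU-4187

Top 3: SKU-2201 ≈ 2400, SKU-4187 ≈ 2200, SKU-5009 ≈ 2000.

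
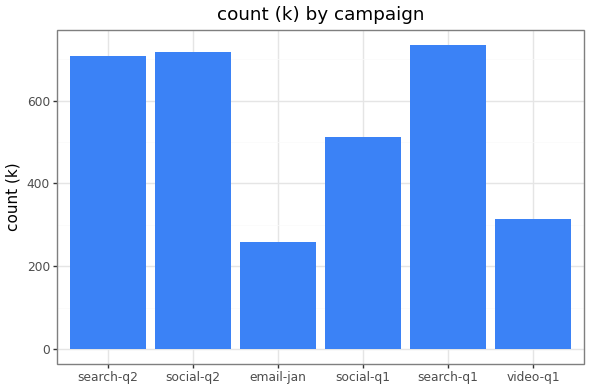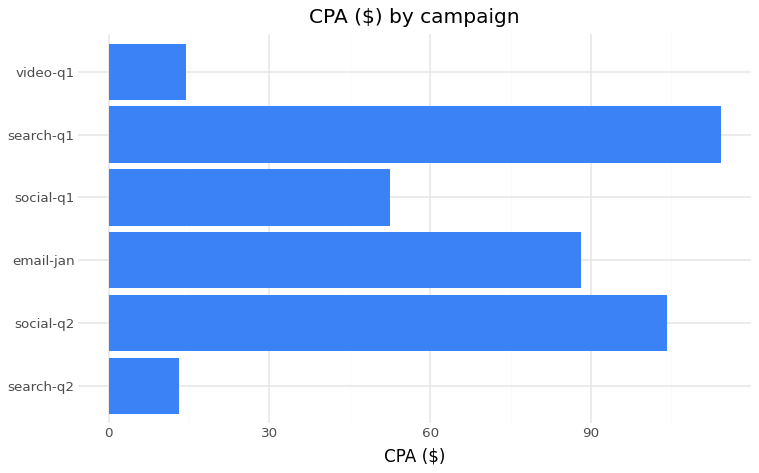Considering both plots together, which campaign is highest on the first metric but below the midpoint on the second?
search-q2

Chart 2 median CPA ($) ≈ 80; below-median campaigns: search-q2, social-q1, video-q1. Among those, search-q2 has the highest count (k) (≈ 700).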